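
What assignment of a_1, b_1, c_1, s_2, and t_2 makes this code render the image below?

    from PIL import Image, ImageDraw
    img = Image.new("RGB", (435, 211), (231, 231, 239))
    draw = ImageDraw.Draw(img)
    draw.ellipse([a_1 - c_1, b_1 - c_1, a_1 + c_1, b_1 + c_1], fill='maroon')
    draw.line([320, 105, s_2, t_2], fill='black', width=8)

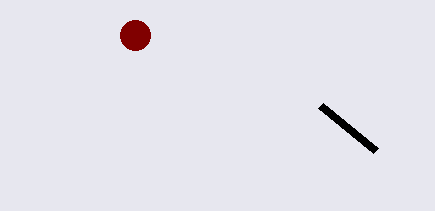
a_1 = 135; b_1 = 35; c_1 = 15; s_2 = 375; t_2 = 150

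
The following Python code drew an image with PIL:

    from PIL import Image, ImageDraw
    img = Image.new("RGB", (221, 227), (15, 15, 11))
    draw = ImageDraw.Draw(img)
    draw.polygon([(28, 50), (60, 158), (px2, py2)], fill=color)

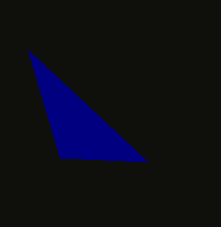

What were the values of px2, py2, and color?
px2 = 148; py2 = 162; color = 'navy'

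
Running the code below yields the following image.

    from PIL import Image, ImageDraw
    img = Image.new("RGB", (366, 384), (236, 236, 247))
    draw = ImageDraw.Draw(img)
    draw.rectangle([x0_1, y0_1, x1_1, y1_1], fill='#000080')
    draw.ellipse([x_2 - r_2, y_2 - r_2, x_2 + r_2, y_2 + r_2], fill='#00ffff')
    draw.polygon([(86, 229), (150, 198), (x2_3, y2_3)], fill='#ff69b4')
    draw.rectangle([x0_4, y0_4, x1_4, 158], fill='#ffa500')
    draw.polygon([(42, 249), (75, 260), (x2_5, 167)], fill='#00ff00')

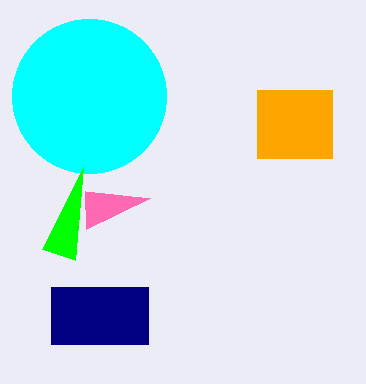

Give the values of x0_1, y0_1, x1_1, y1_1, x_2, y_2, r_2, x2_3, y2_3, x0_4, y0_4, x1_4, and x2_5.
x0_1 = 51; y0_1 = 287; x1_1 = 148; y1_1 = 344; x_2 = 89; y_2 = 96; r_2 = 77; x2_3 = 85; y2_3 = 191; x0_4 = 257; y0_4 = 90; x1_4 = 332; x2_5 = 83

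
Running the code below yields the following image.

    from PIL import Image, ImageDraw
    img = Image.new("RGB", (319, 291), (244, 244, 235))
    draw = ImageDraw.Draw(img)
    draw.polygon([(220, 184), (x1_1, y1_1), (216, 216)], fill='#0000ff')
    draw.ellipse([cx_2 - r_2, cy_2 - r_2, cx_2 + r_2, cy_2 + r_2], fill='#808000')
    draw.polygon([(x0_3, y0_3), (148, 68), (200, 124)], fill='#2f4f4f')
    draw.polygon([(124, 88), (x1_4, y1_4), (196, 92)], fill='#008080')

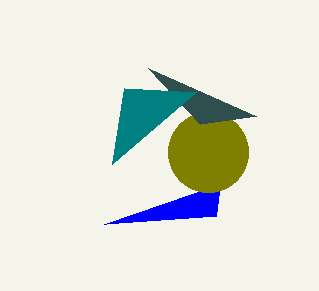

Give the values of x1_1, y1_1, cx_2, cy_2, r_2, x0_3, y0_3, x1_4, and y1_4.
x1_1 = 104, y1_1 = 224, cx_2 = 208, cy_2 = 152, r_2 = 40, x0_3 = 256, y0_3 = 116, x1_4 = 112, y1_4 = 164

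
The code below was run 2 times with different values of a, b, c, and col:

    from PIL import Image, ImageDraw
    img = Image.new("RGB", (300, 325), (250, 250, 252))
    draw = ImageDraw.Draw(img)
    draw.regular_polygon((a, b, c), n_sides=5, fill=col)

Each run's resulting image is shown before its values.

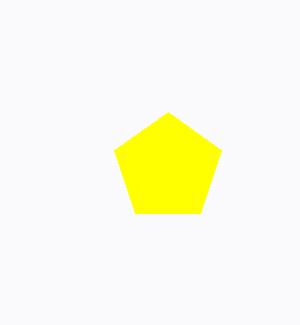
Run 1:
a = 168, b = 168, c = 56, col = 'yellow'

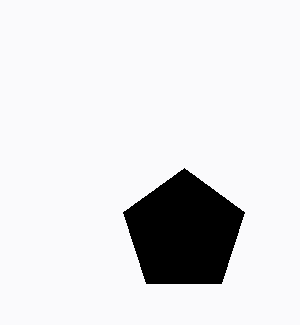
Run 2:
a = 184; b = 232; c = 64; col = 'black'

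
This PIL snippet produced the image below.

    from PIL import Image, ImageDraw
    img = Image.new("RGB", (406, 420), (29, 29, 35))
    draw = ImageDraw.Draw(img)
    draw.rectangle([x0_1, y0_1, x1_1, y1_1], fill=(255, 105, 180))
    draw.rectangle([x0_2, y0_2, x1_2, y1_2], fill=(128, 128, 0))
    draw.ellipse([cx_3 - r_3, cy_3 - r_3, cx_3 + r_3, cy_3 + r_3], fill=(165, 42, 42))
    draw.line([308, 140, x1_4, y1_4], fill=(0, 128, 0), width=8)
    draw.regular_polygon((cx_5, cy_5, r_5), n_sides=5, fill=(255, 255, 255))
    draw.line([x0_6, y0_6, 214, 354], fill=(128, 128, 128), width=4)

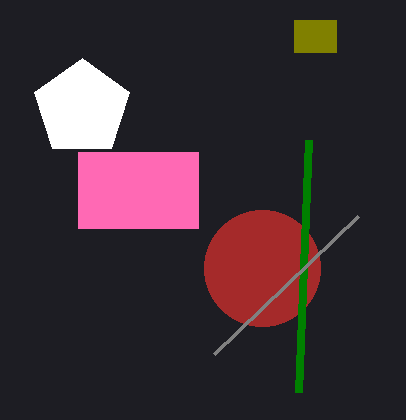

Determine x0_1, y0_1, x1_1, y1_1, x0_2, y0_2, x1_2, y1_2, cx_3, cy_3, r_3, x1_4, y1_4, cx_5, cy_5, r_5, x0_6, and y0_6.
x0_1 = 78; y0_1 = 152; x1_1 = 198; y1_1 = 228; x0_2 = 294; y0_2 = 20; x1_2 = 336; y1_2 = 52; cx_3 = 262; cy_3 = 268; r_3 = 58; x1_4 = 298; y1_4 = 392; cx_5 = 82; cy_5 = 108; r_5 = 50; x0_6 = 358; y0_6 = 216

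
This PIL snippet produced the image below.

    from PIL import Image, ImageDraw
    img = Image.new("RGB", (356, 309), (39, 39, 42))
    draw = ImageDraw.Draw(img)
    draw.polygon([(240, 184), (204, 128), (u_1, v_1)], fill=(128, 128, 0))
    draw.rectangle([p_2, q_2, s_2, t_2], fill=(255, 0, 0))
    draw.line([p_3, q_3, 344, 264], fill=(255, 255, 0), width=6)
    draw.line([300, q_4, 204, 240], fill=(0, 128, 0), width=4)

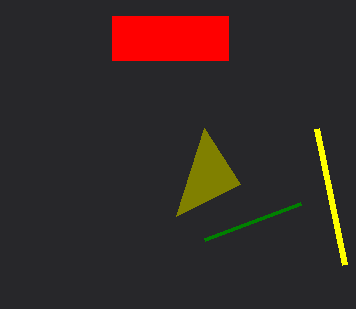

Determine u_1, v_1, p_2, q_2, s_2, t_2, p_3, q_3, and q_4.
u_1 = 176
v_1 = 216
p_2 = 112
q_2 = 16
s_2 = 228
t_2 = 60
p_3 = 316
q_3 = 128
q_4 = 204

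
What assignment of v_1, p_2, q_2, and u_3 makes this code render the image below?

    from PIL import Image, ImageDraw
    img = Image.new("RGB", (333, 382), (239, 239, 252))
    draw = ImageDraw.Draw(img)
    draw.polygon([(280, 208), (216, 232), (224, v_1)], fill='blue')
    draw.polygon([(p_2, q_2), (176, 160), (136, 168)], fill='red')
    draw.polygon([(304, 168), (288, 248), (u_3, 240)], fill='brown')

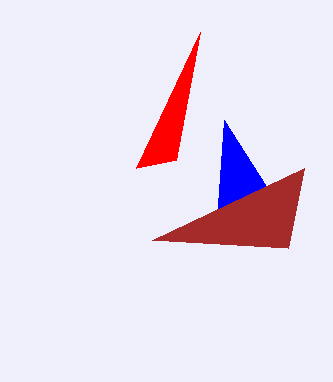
v_1 = 120, p_2 = 200, q_2 = 32, u_3 = 152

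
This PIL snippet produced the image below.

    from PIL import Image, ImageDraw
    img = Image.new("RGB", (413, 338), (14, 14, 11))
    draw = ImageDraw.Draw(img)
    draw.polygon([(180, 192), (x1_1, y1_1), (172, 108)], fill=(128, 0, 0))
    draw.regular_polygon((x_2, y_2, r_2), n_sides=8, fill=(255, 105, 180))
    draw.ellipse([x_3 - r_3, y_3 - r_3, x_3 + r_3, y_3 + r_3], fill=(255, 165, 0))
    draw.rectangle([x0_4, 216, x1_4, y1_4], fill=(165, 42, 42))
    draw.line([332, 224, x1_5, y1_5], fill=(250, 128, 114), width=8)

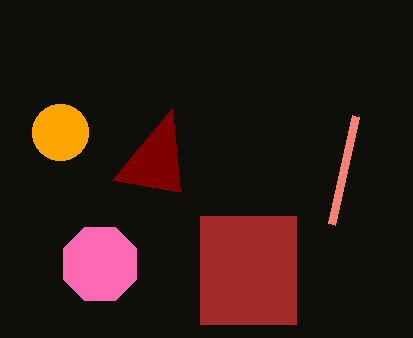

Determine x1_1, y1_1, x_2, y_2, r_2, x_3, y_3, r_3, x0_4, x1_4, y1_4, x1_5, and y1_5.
x1_1 = 112
y1_1 = 180
x_2 = 100
y_2 = 264
r_2 = 40
x_3 = 60
y_3 = 132
r_3 = 28
x0_4 = 200
x1_4 = 296
y1_4 = 324
x1_5 = 356
y1_5 = 116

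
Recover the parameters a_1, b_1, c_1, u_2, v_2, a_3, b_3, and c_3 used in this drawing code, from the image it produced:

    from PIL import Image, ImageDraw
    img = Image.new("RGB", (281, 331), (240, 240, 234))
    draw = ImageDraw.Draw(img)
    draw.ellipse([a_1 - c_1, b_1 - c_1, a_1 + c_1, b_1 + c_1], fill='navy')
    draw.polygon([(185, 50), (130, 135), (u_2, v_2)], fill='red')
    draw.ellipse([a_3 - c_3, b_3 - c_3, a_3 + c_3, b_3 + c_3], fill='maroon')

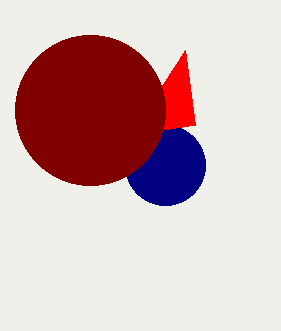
a_1 = 165
b_1 = 165
c_1 = 40
u_2 = 195
v_2 = 125
a_3 = 90
b_3 = 110
c_3 = 75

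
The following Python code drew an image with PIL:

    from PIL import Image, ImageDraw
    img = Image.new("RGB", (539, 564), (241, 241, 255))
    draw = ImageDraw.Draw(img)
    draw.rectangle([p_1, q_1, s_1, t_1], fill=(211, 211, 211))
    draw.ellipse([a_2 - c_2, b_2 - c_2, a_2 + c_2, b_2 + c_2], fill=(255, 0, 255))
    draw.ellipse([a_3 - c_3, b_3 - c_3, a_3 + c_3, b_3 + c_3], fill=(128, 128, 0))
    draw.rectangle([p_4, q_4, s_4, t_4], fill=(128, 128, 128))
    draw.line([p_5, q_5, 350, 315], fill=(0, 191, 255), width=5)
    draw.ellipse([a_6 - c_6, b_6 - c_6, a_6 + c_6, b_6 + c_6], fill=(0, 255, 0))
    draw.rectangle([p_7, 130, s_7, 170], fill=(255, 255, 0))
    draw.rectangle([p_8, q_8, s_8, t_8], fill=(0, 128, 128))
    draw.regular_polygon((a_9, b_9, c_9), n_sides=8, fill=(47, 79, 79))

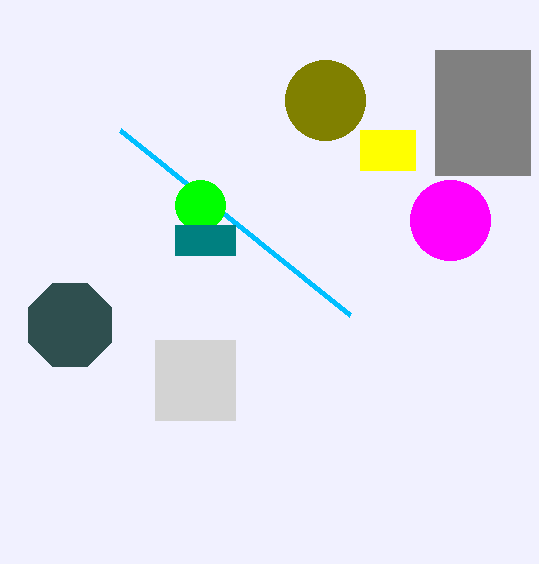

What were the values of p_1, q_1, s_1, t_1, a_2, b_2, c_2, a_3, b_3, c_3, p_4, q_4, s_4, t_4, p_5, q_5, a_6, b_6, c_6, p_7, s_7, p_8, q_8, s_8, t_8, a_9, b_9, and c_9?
p_1 = 155; q_1 = 340; s_1 = 235; t_1 = 420; a_2 = 450; b_2 = 220; c_2 = 40; a_3 = 325; b_3 = 100; c_3 = 40; p_4 = 435; q_4 = 50; s_4 = 530; t_4 = 175; p_5 = 120; q_5 = 130; a_6 = 200; b_6 = 205; c_6 = 25; p_7 = 360; s_7 = 415; p_8 = 175; q_8 = 225; s_8 = 235; t_8 = 255; a_9 = 70; b_9 = 325; c_9 = 45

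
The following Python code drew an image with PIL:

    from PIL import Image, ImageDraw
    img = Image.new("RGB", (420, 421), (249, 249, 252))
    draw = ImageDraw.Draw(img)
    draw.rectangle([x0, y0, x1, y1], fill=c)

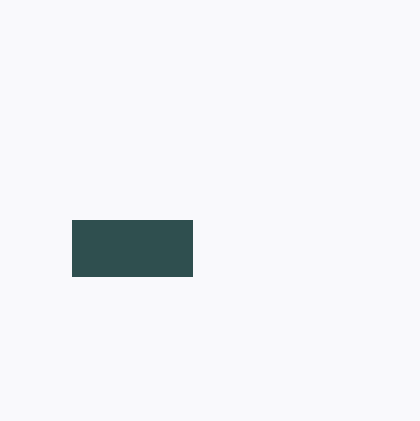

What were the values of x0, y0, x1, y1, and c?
x0 = 72
y0 = 220
x1 = 192
y1 = 276
c = 'darkslategray'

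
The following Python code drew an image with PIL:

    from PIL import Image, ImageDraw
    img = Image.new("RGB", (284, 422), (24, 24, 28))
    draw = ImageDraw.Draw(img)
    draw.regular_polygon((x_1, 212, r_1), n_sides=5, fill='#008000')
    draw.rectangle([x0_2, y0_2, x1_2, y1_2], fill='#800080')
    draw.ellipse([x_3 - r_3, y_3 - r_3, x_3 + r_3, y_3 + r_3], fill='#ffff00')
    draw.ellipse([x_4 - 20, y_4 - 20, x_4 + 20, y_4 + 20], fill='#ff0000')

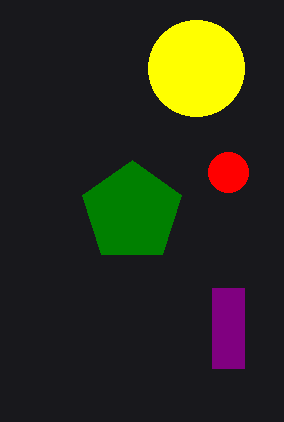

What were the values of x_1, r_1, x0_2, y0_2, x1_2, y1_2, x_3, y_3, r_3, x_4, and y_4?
x_1 = 132, r_1 = 52, x0_2 = 212, y0_2 = 288, x1_2 = 244, y1_2 = 368, x_3 = 196, y_3 = 68, r_3 = 48, x_4 = 228, y_4 = 172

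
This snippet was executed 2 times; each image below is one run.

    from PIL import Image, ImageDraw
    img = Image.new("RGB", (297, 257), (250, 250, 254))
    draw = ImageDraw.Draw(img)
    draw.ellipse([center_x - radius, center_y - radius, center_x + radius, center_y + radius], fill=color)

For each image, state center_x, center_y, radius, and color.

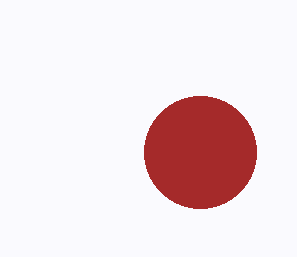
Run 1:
center_x = 200
center_y = 152
radius = 56
color = 'brown'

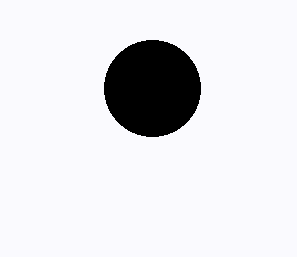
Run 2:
center_x = 152, center_y = 88, radius = 48, color = 'black'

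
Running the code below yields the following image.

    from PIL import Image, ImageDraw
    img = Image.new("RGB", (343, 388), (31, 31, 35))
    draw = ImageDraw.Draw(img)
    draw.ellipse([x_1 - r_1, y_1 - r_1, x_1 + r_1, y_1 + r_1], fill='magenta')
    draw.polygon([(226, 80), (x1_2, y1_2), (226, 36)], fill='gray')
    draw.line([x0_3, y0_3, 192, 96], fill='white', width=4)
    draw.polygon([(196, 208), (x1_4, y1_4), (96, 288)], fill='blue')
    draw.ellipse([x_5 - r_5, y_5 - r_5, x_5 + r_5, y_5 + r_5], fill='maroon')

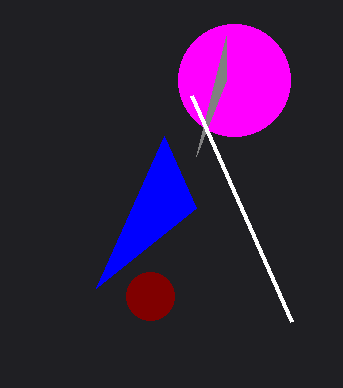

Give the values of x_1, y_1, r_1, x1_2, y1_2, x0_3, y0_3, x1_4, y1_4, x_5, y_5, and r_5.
x_1 = 234, y_1 = 80, r_1 = 56, x1_2 = 196, y1_2 = 156, x0_3 = 292, y0_3 = 322, x1_4 = 164, y1_4 = 136, x_5 = 150, y_5 = 296, r_5 = 24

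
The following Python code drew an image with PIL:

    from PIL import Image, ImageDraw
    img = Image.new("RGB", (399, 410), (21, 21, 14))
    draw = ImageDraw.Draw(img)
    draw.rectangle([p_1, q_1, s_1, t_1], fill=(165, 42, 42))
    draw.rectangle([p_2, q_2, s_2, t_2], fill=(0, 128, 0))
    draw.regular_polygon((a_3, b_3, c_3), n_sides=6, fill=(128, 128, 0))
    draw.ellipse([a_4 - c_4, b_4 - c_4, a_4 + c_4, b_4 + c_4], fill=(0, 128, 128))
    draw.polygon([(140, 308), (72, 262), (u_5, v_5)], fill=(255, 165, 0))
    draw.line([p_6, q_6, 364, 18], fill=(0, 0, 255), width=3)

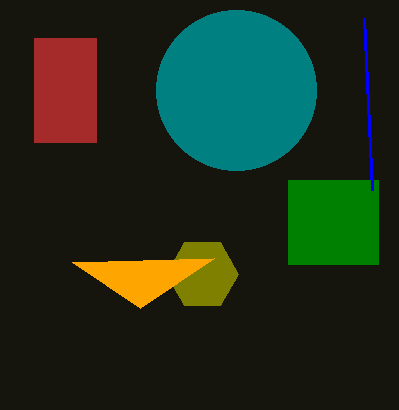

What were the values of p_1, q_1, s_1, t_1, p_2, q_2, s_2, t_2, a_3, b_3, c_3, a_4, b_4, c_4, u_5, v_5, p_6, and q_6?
p_1 = 34
q_1 = 38
s_1 = 96
t_1 = 142
p_2 = 288
q_2 = 180
s_2 = 378
t_2 = 264
a_3 = 202
b_3 = 274
c_3 = 36
a_4 = 236
b_4 = 90
c_4 = 80
u_5 = 214
v_5 = 258
p_6 = 372
q_6 = 190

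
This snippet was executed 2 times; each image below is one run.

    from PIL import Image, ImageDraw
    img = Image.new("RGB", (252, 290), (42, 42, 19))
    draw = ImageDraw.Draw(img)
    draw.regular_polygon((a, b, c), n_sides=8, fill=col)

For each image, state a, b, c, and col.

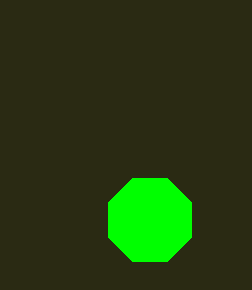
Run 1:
a = 150, b = 220, c = 45, col = 'lime'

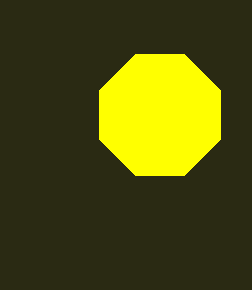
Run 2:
a = 160; b = 115; c = 65; col = 'yellow'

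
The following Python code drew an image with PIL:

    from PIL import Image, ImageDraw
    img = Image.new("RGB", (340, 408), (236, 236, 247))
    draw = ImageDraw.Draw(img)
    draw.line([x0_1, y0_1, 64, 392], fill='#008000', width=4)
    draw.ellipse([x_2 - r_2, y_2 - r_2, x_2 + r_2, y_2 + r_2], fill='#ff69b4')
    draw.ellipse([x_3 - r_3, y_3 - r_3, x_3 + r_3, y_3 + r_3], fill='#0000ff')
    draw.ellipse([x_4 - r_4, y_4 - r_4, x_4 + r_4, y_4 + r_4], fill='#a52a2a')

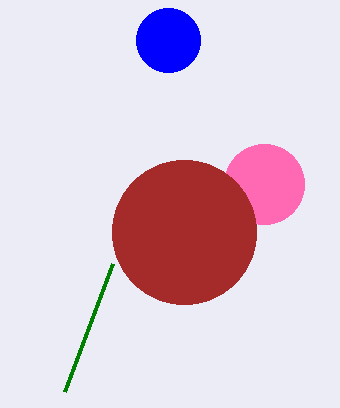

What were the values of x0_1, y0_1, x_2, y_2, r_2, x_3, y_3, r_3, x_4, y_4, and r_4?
x0_1 = 112; y0_1 = 264; x_2 = 264; y_2 = 184; r_2 = 40; x_3 = 168; y_3 = 40; r_3 = 32; x_4 = 184; y_4 = 232; r_4 = 72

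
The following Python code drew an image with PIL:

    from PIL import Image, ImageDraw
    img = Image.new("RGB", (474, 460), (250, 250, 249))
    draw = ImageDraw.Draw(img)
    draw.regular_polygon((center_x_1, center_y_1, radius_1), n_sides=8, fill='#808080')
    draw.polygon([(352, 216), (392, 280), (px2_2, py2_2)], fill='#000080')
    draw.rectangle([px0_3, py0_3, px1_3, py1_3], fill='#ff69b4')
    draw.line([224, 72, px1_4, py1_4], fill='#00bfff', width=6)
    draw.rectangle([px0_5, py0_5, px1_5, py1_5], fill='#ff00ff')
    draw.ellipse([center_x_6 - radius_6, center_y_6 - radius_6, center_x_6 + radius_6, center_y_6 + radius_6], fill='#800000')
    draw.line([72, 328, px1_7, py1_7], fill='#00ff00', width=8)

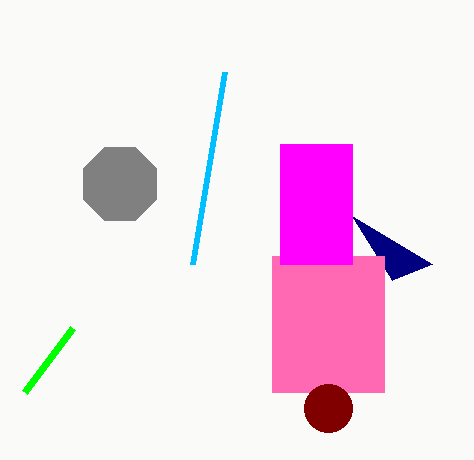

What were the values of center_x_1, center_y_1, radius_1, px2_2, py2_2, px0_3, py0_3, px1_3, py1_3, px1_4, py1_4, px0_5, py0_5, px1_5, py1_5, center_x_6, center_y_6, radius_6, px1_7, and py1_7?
center_x_1 = 120
center_y_1 = 184
radius_1 = 40
px2_2 = 432
py2_2 = 264
px0_3 = 272
py0_3 = 256
px1_3 = 384
py1_3 = 392
px1_4 = 192
py1_4 = 264
px0_5 = 280
py0_5 = 144
px1_5 = 352
py1_5 = 264
center_x_6 = 328
center_y_6 = 408
radius_6 = 24
px1_7 = 24
py1_7 = 392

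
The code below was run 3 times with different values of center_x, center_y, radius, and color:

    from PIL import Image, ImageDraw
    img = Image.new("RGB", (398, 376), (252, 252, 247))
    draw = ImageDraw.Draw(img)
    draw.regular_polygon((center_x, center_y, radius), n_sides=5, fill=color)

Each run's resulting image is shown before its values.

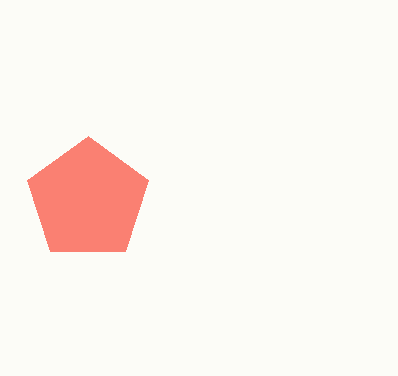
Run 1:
center_x = 88; center_y = 200; radius = 64; color = 'salmon'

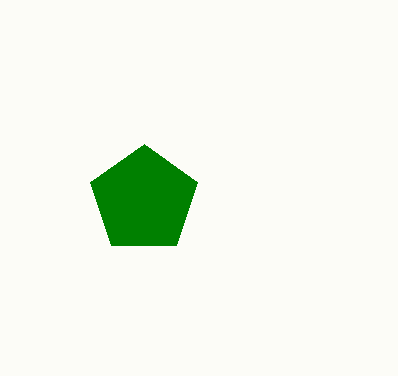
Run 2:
center_x = 144
center_y = 200
radius = 56
color = 'green'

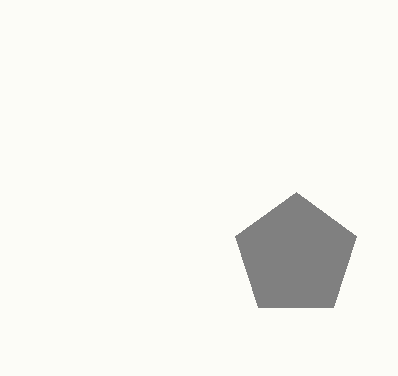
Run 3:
center_x = 296; center_y = 256; radius = 64; color = 'gray'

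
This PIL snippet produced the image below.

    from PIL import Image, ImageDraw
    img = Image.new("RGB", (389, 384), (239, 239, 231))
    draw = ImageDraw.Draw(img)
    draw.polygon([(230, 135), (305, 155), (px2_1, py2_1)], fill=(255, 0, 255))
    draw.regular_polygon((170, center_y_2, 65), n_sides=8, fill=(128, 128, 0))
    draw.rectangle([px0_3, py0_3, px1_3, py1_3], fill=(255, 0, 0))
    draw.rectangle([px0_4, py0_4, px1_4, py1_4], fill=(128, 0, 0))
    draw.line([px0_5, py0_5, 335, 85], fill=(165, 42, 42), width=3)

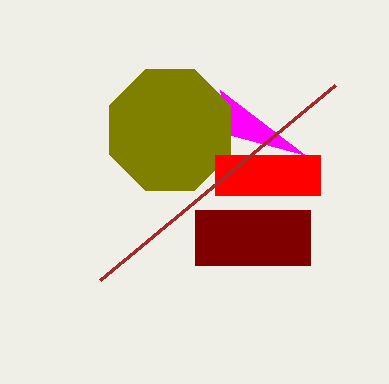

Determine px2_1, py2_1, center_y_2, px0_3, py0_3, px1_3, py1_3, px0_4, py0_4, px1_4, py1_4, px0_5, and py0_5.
px2_1 = 220, py2_1 = 90, center_y_2 = 130, px0_3 = 215, py0_3 = 155, px1_3 = 320, py1_3 = 195, px0_4 = 195, py0_4 = 210, px1_4 = 310, py1_4 = 265, px0_5 = 100, py0_5 = 280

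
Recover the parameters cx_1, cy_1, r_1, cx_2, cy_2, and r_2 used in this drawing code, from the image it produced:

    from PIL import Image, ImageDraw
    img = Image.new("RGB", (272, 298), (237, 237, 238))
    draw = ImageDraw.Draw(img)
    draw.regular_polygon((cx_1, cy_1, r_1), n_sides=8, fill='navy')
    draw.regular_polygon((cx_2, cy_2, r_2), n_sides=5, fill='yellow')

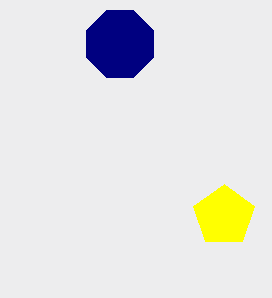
cx_1 = 120; cy_1 = 44; r_1 = 36; cx_2 = 224; cy_2 = 216; r_2 = 32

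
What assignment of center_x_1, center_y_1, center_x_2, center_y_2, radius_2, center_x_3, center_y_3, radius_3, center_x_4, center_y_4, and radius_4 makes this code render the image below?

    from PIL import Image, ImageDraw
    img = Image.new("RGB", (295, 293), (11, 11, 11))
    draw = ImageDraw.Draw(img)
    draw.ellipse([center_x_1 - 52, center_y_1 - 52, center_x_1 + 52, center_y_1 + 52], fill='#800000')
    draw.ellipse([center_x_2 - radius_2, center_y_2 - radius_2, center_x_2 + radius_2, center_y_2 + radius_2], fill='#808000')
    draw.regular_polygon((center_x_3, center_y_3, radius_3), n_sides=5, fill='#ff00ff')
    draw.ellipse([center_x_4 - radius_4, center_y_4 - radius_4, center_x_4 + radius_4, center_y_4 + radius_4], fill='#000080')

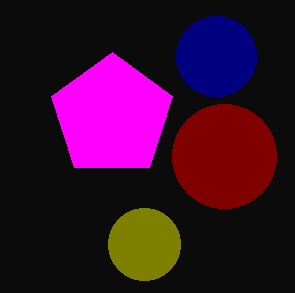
center_x_1 = 224; center_y_1 = 156; center_x_2 = 144; center_y_2 = 244; radius_2 = 36; center_x_3 = 112; center_y_3 = 116; radius_3 = 64; center_x_4 = 216; center_y_4 = 56; radius_4 = 40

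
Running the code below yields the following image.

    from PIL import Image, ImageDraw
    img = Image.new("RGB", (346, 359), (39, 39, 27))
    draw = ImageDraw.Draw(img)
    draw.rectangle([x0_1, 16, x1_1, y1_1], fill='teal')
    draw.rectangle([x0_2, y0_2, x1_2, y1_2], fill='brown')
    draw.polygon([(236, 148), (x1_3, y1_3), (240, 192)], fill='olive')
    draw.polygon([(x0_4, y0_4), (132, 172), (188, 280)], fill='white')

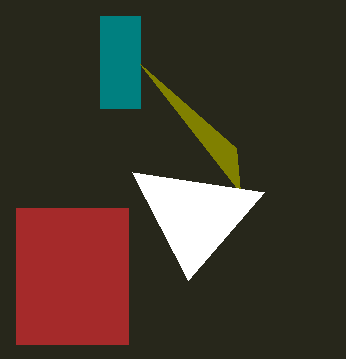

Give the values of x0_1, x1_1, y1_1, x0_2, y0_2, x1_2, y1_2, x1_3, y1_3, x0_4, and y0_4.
x0_1 = 100, x1_1 = 140, y1_1 = 108, x0_2 = 16, y0_2 = 208, x1_2 = 128, y1_2 = 344, x1_3 = 140, y1_3 = 64, x0_4 = 264, y0_4 = 192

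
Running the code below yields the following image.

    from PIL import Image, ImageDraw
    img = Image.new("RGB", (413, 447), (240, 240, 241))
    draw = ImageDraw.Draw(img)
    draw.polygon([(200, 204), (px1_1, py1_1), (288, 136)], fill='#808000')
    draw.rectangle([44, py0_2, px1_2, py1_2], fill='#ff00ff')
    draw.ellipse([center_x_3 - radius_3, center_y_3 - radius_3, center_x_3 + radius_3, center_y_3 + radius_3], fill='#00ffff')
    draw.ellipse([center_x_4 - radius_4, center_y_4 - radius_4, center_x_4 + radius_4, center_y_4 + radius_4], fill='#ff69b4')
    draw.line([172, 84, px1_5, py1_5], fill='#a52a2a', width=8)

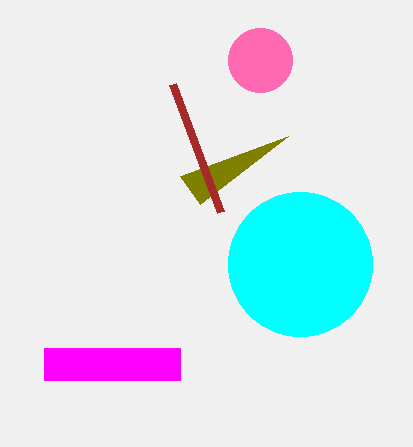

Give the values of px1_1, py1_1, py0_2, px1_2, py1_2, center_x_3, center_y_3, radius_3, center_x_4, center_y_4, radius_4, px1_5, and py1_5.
px1_1 = 180; py1_1 = 176; py0_2 = 348; px1_2 = 180; py1_2 = 380; center_x_3 = 300; center_y_3 = 264; radius_3 = 72; center_x_4 = 260; center_y_4 = 60; radius_4 = 32; px1_5 = 220; py1_5 = 212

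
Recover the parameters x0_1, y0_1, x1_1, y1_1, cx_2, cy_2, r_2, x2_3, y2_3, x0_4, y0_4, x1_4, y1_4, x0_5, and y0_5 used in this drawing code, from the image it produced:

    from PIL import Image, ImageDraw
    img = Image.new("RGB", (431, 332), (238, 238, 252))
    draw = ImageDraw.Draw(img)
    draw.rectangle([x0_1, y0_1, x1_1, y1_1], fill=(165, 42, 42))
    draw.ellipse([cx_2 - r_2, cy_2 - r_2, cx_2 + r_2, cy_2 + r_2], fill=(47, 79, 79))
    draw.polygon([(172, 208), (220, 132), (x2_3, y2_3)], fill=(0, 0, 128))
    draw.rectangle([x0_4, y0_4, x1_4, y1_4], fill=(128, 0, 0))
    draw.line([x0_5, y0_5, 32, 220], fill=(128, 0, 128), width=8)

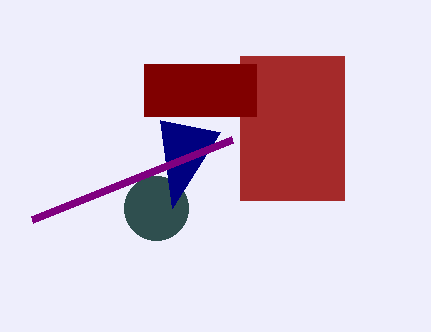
x0_1 = 240, y0_1 = 56, x1_1 = 344, y1_1 = 200, cx_2 = 156, cy_2 = 208, r_2 = 32, x2_3 = 160, y2_3 = 120, x0_4 = 144, y0_4 = 64, x1_4 = 256, y1_4 = 116, x0_5 = 232, y0_5 = 140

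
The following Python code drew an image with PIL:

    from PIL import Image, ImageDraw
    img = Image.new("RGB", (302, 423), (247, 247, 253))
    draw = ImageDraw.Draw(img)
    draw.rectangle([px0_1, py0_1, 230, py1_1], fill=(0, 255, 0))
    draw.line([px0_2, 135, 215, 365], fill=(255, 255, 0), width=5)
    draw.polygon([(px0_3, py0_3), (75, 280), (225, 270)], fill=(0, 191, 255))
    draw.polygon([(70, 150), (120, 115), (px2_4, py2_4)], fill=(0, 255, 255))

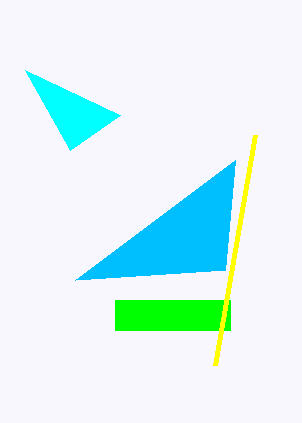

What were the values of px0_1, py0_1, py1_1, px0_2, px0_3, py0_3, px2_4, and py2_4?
px0_1 = 115
py0_1 = 300
py1_1 = 330
px0_2 = 255
px0_3 = 235
py0_3 = 160
px2_4 = 25
py2_4 = 70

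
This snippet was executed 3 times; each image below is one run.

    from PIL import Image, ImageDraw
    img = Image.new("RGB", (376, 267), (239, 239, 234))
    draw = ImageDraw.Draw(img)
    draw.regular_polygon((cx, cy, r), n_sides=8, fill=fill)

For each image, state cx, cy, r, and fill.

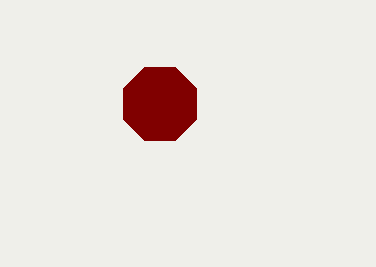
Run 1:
cx = 160; cy = 104; r = 40; fill = 'maroon'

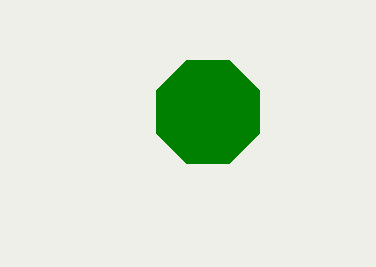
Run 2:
cx = 208
cy = 112
r = 56
fill = 'green'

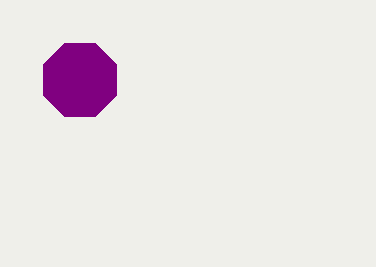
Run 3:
cx = 80; cy = 80; r = 40; fill = 'purple'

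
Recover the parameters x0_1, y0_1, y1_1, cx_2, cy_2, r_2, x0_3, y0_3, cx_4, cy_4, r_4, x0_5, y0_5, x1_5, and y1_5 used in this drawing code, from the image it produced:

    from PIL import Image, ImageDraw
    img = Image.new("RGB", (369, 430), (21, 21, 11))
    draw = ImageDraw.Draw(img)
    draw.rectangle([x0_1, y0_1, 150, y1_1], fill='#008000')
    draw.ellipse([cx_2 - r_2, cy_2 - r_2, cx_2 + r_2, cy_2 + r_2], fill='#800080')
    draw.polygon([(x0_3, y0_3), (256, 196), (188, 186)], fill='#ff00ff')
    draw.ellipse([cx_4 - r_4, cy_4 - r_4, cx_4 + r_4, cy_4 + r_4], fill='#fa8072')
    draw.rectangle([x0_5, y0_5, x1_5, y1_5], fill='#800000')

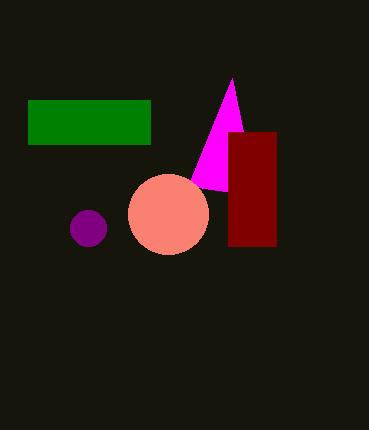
x0_1 = 28
y0_1 = 100
y1_1 = 144
cx_2 = 88
cy_2 = 228
r_2 = 18
x0_3 = 232
y0_3 = 78
cx_4 = 168
cy_4 = 214
r_4 = 40
x0_5 = 228
y0_5 = 132
x1_5 = 276
y1_5 = 246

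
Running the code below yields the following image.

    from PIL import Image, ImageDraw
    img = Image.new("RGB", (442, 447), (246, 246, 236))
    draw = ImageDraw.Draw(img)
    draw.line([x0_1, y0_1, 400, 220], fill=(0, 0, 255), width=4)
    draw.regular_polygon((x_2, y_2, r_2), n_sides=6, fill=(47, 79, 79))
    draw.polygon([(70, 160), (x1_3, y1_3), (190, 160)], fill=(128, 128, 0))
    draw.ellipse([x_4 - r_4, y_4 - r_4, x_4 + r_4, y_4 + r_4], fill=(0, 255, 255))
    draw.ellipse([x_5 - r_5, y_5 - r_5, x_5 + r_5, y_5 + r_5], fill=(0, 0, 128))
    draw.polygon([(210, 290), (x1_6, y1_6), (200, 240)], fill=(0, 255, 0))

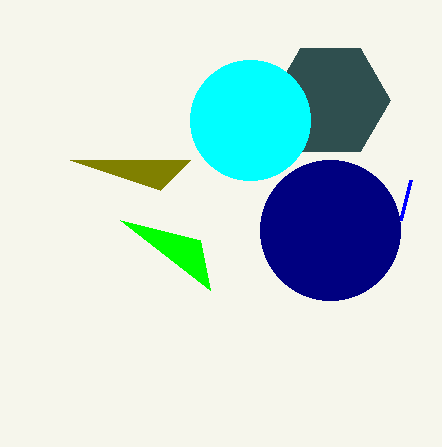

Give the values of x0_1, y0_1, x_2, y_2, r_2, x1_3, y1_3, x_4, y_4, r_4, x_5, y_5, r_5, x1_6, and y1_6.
x0_1 = 410; y0_1 = 180; x_2 = 330; y_2 = 100; r_2 = 60; x1_3 = 160; y1_3 = 190; x_4 = 250; y_4 = 120; r_4 = 60; x_5 = 330; y_5 = 230; r_5 = 70; x1_6 = 120; y1_6 = 220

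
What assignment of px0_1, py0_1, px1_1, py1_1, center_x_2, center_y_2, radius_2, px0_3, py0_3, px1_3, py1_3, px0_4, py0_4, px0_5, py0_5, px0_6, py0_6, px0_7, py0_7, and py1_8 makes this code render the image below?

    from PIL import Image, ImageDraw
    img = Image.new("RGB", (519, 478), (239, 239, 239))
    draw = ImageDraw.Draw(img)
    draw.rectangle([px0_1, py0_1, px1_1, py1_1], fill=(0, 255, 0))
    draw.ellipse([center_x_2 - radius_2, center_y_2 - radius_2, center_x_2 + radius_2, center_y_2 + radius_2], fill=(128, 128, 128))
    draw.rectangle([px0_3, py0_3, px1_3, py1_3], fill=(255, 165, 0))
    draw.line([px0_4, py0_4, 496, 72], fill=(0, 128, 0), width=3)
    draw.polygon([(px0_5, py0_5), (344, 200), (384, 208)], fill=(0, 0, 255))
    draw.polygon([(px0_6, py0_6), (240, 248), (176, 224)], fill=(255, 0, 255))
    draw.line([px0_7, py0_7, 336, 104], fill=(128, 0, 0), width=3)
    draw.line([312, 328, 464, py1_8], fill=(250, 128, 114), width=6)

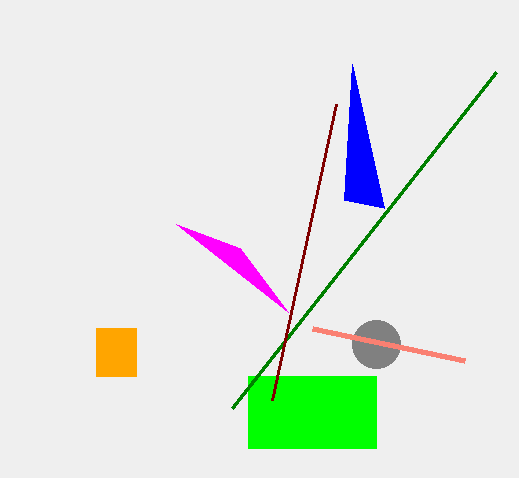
px0_1 = 248, py0_1 = 376, px1_1 = 376, py1_1 = 448, center_x_2 = 376, center_y_2 = 344, radius_2 = 24, px0_3 = 96, py0_3 = 328, px1_3 = 136, py1_3 = 376, px0_4 = 232, py0_4 = 408, px0_5 = 352, py0_5 = 64, px0_6 = 288, py0_6 = 312, px0_7 = 272, py0_7 = 400, py1_8 = 360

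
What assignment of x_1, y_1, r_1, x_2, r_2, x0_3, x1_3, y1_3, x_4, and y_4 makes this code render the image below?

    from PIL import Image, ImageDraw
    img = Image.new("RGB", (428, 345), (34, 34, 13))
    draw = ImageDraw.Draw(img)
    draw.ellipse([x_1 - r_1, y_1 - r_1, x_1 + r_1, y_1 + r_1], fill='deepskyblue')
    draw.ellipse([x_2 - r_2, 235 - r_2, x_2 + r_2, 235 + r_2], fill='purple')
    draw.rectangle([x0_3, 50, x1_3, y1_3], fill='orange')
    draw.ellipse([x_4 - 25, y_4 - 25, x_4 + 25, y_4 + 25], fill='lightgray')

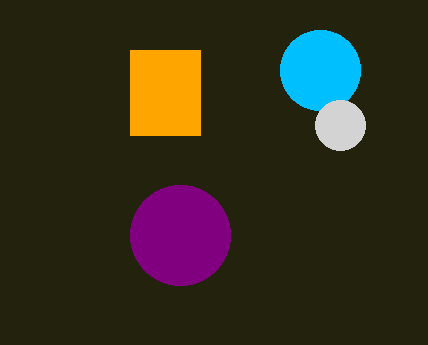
x_1 = 320
y_1 = 70
r_1 = 40
x_2 = 180
r_2 = 50
x0_3 = 130
x1_3 = 200
y1_3 = 135
x_4 = 340
y_4 = 125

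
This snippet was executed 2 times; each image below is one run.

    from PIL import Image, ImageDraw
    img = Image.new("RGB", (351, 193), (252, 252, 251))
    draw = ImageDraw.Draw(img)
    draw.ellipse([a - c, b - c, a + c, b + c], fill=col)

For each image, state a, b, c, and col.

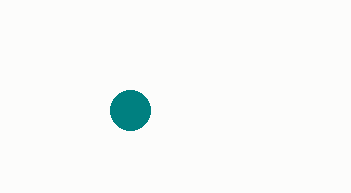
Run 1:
a = 130, b = 110, c = 20, col = 'teal'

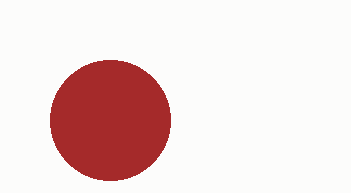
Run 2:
a = 110
b = 120
c = 60
col = 'brown'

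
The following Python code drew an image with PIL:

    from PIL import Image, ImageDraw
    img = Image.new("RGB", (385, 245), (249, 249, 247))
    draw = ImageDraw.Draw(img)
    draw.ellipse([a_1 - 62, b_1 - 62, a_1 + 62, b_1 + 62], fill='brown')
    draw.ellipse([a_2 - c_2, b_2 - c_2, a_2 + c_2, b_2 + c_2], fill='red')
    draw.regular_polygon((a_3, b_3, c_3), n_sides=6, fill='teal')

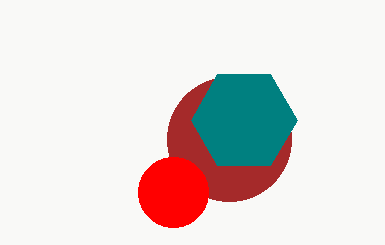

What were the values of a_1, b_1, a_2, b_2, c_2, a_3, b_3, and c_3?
a_1 = 229; b_1 = 139; a_2 = 173; b_2 = 192; c_2 = 35; a_3 = 244; b_3 = 120; c_3 = 53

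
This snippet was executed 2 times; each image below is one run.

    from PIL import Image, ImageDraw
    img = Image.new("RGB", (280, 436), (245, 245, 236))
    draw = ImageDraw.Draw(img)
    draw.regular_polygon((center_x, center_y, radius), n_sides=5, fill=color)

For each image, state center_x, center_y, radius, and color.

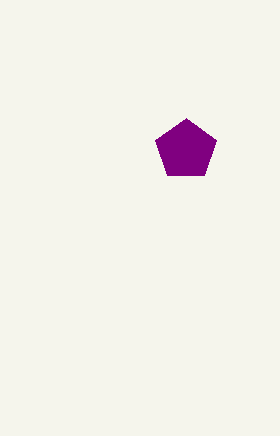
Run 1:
center_x = 186, center_y = 150, radius = 32, color = 'purple'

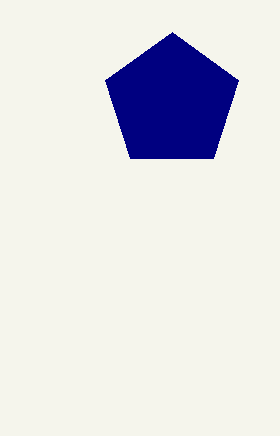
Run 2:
center_x = 172, center_y = 102, radius = 70, color = 'navy'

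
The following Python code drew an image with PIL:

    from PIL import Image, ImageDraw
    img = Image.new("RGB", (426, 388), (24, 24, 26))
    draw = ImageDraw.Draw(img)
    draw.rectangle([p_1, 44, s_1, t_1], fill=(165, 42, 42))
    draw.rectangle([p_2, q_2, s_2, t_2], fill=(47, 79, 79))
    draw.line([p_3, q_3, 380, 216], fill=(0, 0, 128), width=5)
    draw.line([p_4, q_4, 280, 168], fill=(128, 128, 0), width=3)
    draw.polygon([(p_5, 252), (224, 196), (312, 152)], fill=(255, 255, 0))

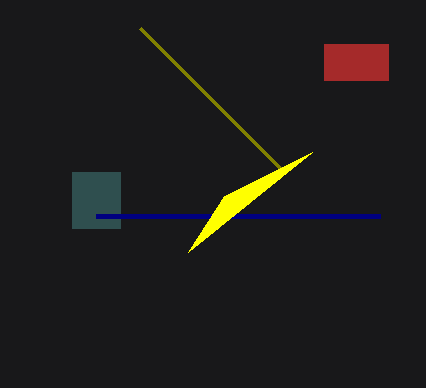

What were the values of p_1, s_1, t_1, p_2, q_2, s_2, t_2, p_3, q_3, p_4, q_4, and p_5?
p_1 = 324, s_1 = 388, t_1 = 80, p_2 = 72, q_2 = 172, s_2 = 120, t_2 = 228, p_3 = 96, q_3 = 216, p_4 = 140, q_4 = 28, p_5 = 188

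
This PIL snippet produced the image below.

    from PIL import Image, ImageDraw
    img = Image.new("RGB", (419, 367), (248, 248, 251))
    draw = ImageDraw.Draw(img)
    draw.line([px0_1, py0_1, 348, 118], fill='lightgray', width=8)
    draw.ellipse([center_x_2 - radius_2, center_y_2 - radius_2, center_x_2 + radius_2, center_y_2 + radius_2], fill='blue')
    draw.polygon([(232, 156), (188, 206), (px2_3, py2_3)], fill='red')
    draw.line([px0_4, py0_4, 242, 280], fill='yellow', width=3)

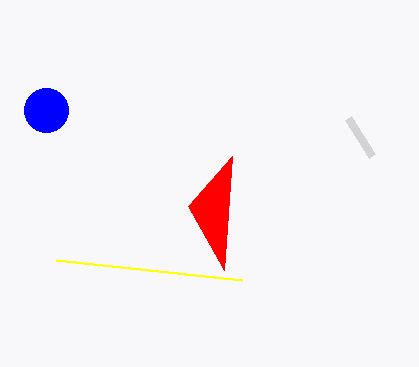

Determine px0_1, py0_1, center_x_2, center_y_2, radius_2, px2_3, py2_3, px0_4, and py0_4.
px0_1 = 372, py0_1 = 156, center_x_2 = 46, center_y_2 = 110, radius_2 = 22, px2_3 = 224, py2_3 = 270, px0_4 = 56, py0_4 = 260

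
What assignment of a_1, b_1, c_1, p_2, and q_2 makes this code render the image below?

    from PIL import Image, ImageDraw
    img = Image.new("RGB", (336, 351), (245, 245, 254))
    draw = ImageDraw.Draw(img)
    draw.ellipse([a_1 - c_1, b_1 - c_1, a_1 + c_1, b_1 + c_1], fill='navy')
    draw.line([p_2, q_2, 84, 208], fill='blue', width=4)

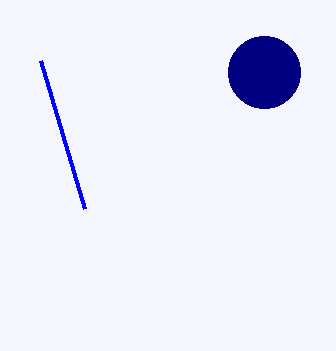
a_1 = 264, b_1 = 72, c_1 = 36, p_2 = 40, q_2 = 60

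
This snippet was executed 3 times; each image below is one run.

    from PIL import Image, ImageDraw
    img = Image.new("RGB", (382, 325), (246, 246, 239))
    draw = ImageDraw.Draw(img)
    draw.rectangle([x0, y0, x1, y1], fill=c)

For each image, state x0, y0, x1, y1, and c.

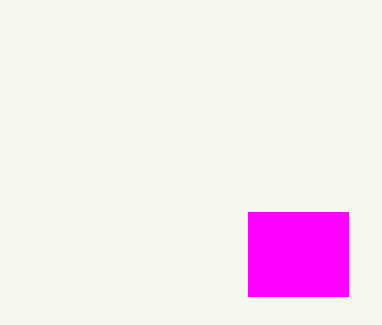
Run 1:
x0 = 248, y0 = 212, x1 = 348, y1 = 296, c = 'magenta'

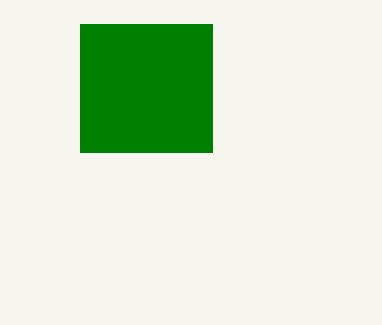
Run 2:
x0 = 80; y0 = 24; x1 = 212; y1 = 152; c = 'green'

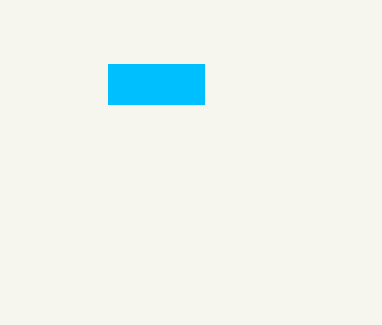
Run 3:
x0 = 108, y0 = 64, x1 = 204, y1 = 104, c = 'deepskyblue'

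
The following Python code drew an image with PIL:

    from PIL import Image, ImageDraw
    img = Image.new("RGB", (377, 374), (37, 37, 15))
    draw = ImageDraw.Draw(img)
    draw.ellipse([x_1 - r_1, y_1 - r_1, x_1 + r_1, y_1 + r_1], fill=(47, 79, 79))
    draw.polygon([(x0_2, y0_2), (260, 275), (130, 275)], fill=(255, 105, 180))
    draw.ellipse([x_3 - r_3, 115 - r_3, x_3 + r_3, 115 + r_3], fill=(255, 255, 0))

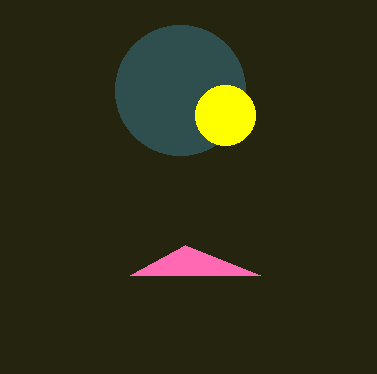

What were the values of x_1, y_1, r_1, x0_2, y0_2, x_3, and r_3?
x_1 = 180
y_1 = 90
r_1 = 65
x0_2 = 185
y0_2 = 245
x_3 = 225
r_3 = 30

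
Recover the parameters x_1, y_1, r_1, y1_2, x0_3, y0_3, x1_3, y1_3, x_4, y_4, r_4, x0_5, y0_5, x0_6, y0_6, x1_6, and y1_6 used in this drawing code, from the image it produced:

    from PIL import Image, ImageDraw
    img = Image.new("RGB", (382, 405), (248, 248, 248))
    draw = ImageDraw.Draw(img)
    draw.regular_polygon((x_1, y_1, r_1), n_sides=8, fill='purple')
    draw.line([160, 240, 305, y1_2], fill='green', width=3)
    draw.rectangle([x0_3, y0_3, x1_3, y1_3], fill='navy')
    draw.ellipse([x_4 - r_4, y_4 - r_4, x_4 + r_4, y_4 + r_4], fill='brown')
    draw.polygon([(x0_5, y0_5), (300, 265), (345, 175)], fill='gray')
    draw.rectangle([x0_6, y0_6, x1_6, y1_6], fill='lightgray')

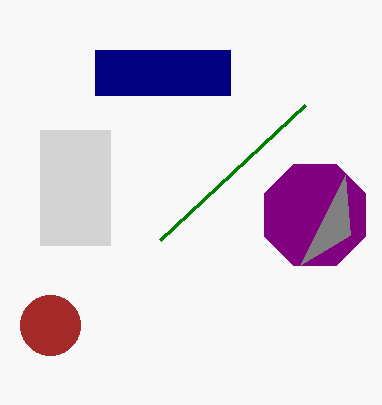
x_1 = 315, y_1 = 215, r_1 = 55, y1_2 = 105, x0_3 = 95, y0_3 = 50, x1_3 = 230, y1_3 = 95, x_4 = 50, y_4 = 325, r_4 = 30, x0_5 = 350, y0_5 = 235, x0_6 = 40, y0_6 = 130, x1_6 = 110, y1_6 = 245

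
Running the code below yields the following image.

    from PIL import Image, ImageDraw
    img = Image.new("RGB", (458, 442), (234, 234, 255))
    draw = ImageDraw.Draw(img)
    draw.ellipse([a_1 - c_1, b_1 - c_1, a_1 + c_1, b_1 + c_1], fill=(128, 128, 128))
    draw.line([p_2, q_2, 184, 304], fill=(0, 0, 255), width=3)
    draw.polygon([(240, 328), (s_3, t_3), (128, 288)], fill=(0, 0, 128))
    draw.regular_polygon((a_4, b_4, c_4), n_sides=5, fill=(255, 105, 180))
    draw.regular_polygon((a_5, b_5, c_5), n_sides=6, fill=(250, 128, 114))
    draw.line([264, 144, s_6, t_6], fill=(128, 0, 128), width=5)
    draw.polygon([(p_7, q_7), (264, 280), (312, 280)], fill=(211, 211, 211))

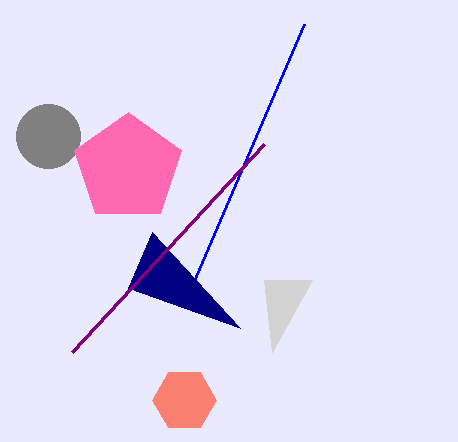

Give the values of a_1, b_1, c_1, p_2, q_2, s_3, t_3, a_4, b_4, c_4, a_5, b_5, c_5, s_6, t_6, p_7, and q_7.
a_1 = 48, b_1 = 136, c_1 = 32, p_2 = 304, q_2 = 24, s_3 = 152, t_3 = 232, a_4 = 128, b_4 = 168, c_4 = 56, a_5 = 184, b_5 = 400, c_5 = 32, s_6 = 72, t_6 = 352, p_7 = 272, q_7 = 352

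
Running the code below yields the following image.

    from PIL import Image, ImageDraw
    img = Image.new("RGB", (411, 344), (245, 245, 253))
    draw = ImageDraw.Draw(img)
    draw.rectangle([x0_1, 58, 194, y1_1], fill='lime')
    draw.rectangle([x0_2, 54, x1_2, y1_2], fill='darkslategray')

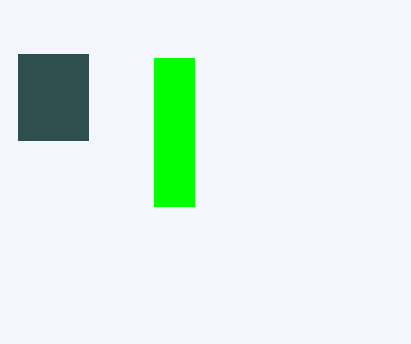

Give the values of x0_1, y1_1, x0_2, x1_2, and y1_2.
x0_1 = 154, y1_1 = 206, x0_2 = 18, x1_2 = 88, y1_2 = 140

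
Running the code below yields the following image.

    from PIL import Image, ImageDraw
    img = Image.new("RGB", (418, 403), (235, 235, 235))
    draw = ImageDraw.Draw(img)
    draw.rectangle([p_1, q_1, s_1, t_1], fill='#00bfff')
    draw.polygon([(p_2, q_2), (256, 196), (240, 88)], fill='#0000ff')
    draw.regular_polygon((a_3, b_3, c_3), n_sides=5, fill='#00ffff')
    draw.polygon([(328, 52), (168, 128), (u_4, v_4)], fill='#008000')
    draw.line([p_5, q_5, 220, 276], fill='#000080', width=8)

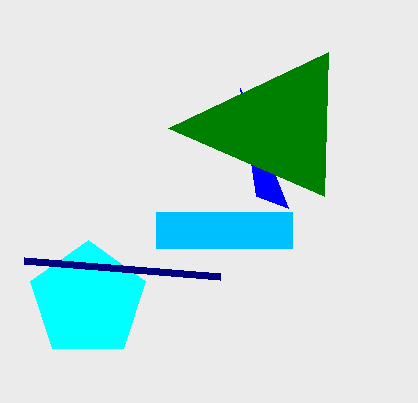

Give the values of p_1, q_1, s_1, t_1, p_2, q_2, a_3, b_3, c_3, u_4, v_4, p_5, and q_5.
p_1 = 156
q_1 = 212
s_1 = 292
t_1 = 248
p_2 = 288
q_2 = 208
a_3 = 88
b_3 = 300
c_3 = 60
u_4 = 324
v_4 = 196
p_5 = 24
q_5 = 260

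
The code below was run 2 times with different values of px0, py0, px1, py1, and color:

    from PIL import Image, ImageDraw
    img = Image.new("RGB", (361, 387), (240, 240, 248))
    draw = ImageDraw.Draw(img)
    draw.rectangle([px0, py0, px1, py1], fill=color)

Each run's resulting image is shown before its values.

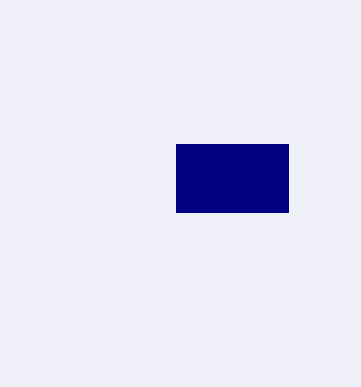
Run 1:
px0 = 176, py0 = 144, px1 = 288, py1 = 212, color = 'navy'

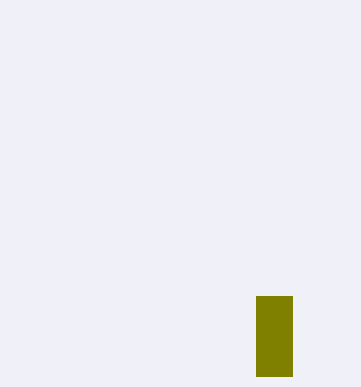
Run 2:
px0 = 256; py0 = 296; px1 = 292; py1 = 376; color = 'olive'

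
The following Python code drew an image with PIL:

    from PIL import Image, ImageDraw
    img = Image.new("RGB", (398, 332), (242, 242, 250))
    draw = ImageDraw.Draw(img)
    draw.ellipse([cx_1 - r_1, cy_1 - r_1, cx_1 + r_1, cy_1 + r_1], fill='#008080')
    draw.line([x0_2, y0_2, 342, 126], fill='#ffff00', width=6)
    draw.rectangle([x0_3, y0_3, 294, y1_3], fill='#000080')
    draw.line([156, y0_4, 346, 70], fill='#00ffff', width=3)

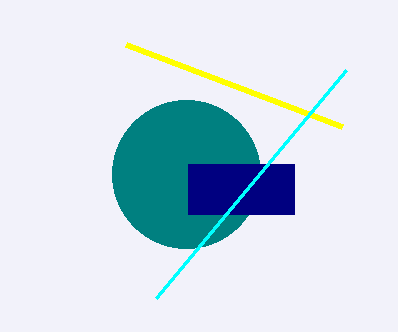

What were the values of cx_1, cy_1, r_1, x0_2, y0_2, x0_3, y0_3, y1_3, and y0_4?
cx_1 = 186, cy_1 = 174, r_1 = 74, x0_2 = 126, y0_2 = 44, x0_3 = 188, y0_3 = 164, y1_3 = 214, y0_4 = 298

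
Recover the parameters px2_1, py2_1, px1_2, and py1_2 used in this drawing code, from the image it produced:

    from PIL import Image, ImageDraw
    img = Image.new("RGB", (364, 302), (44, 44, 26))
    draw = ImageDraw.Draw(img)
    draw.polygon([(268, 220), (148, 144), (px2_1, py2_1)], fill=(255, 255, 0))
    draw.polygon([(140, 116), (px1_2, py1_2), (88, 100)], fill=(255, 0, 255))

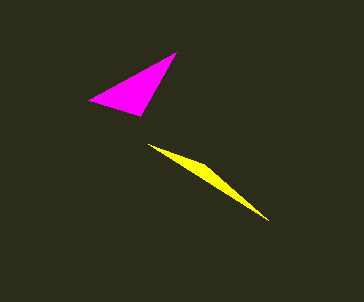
px2_1 = 204
py2_1 = 164
px1_2 = 176
py1_2 = 52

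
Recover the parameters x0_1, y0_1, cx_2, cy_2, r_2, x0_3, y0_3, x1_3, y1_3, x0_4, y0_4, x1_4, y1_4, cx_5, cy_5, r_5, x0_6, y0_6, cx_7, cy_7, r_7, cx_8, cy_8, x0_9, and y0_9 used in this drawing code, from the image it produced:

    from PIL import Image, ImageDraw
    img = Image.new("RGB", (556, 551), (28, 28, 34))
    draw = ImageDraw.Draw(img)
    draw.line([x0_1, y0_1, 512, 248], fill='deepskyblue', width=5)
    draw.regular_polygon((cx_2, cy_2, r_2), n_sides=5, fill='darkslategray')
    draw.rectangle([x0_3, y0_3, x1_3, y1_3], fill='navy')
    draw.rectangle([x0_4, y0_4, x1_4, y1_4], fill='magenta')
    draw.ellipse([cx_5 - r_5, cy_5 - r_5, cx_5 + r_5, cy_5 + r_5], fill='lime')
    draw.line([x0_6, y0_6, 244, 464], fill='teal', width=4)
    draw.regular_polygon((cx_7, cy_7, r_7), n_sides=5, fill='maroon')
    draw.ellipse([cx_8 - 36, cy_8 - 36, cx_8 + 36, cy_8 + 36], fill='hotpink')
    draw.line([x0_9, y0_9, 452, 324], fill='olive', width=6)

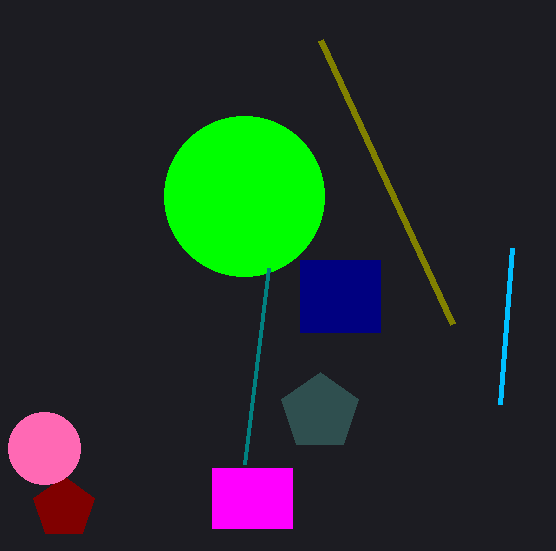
x0_1 = 500, y0_1 = 404, cx_2 = 320, cy_2 = 412, r_2 = 40, x0_3 = 300, y0_3 = 260, x1_3 = 380, y1_3 = 332, x0_4 = 212, y0_4 = 468, x1_4 = 292, y1_4 = 528, cx_5 = 244, cy_5 = 196, r_5 = 80, x0_6 = 268, y0_6 = 268, cx_7 = 64, cy_7 = 508, r_7 = 32, cx_8 = 44, cy_8 = 448, x0_9 = 320, y0_9 = 40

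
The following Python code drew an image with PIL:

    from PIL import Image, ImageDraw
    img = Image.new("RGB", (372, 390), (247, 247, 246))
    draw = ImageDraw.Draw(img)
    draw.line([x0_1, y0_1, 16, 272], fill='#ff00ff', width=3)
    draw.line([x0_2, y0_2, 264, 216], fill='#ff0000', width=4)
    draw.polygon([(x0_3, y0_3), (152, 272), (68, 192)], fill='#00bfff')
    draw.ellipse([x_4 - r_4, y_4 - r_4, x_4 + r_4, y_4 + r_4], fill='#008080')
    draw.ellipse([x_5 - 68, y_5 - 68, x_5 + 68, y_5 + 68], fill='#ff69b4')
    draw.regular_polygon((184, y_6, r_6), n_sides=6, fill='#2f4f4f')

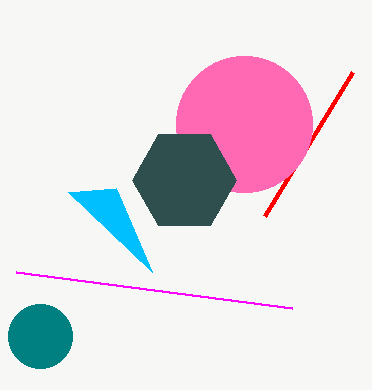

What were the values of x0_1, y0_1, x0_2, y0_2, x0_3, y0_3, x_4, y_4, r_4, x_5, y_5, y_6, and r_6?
x0_1 = 292, y0_1 = 308, x0_2 = 352, y0_2 = 72, x0_3 = 116, y0_3 = 188, x_4 = 40, y_4 = 336, r_4 = 32, x_5 = 244, y_5 = 124, y_6 = 180, r_6 = 52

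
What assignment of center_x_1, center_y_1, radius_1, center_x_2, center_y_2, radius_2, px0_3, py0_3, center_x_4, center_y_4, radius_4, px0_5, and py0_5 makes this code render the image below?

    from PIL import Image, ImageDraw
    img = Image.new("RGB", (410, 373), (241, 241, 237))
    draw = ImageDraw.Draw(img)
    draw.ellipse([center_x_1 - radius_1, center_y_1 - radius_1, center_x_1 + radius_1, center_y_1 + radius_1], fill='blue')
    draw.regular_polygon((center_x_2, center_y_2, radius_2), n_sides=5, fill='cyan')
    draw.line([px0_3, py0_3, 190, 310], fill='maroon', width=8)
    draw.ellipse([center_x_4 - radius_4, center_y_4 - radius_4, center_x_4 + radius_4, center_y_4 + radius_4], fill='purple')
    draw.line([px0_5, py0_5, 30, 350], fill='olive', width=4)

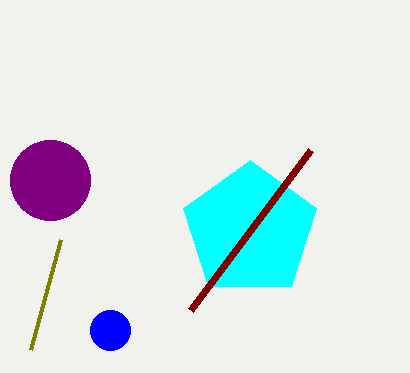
center_x_1 = 110, center_y_1 = 330, radius_1 = 20, center_x_2 = 250, center_y_2 = 230, radius_2 = 70, px0_3 = 310, py0_3 = 150, center_x_4 = 50, center_y_4 = 180, radius_4 = 40, px0_5 = 60, py0_5 = 240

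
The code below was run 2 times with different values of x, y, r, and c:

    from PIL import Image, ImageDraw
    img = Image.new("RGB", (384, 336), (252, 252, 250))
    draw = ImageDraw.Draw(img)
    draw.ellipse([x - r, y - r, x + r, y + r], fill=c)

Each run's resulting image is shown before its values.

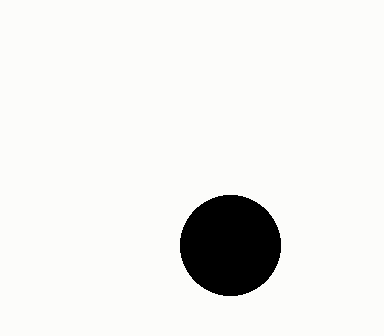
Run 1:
x = 230; y = 245; r = 50; c = 'black'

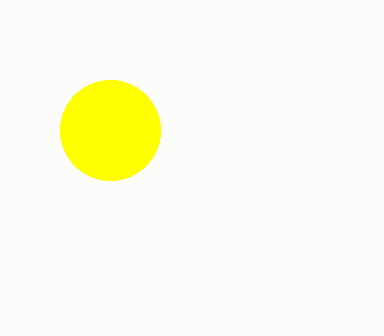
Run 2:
x = 110
y = 130
r = 50
c = 'yellow'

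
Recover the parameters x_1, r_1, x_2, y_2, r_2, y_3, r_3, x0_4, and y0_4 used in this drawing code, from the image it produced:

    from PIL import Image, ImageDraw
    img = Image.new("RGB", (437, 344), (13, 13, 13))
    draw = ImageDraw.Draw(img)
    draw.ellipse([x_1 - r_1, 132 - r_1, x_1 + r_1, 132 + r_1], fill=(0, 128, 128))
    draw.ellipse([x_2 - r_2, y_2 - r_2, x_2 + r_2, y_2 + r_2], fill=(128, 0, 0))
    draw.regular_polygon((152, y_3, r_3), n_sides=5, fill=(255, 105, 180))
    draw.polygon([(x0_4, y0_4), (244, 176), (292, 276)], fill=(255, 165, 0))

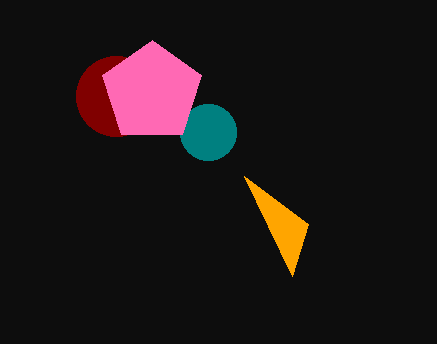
x_1 = 208; r_1 = 28; x_2 = 116; y_2 = 96; r_2 = 40; y_3 = 92; r_3 = 52; x0_4 = 308; y0_4 = 224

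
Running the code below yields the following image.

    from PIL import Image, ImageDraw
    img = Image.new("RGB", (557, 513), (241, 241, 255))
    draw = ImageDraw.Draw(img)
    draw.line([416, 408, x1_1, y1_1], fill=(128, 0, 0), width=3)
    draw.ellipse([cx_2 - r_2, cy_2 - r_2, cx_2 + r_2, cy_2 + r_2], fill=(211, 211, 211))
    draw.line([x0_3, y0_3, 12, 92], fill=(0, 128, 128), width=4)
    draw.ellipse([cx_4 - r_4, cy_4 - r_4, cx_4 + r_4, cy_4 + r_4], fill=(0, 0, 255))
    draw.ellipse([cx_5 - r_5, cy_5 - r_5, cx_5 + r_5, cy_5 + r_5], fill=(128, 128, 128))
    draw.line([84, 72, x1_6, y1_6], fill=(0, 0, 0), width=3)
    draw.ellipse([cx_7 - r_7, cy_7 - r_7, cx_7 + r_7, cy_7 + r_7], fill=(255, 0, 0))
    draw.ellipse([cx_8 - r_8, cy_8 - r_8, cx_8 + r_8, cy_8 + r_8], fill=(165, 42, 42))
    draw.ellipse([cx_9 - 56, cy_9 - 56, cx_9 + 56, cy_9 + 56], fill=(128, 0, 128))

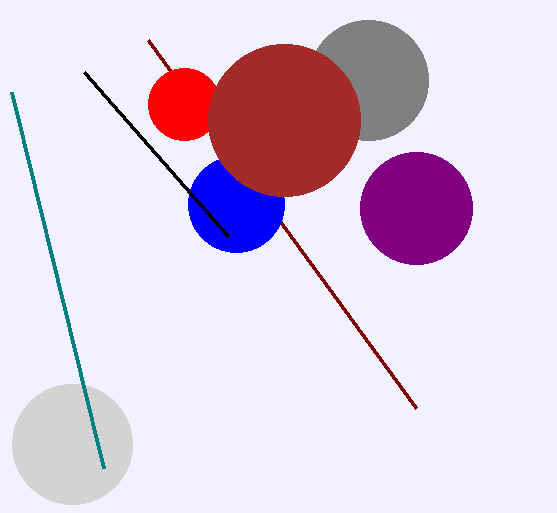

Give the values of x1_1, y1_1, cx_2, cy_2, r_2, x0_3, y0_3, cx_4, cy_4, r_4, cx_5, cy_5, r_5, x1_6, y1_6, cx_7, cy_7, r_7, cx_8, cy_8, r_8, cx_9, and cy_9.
x1_1 = 148
y1_1 = 40
cx_2 = 72
cy_2 = 444
r_2 = 60
x0_3 = 104
y0_3 = 468
cx_4 = 236
cy_4 = 204
r_4 = 48
cx_5 = 368
cy_5 = 80
r_5 = 60
x1_6 = 228
y1_6 = 236
cx_7 = 184
cy_7 = 104
r_7 = 36
cx_8 = 284
cy_8 = 120
r_8 = 76
cx_9 = 416
cy_9 = 208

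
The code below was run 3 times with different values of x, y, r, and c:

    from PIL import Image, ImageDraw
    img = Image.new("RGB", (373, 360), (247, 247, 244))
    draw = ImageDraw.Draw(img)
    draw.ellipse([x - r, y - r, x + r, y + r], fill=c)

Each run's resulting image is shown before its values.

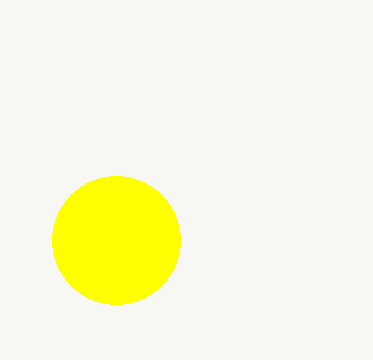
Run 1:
x = 116, y = 240, r = 64, c = 'yellow'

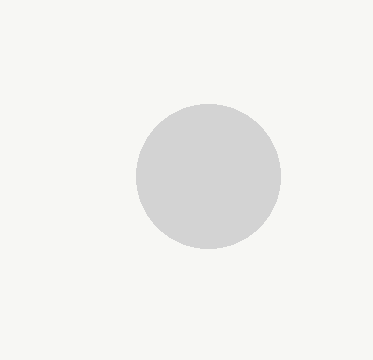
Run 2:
x = 208, y = 176, r = 72, c = 'lightgray'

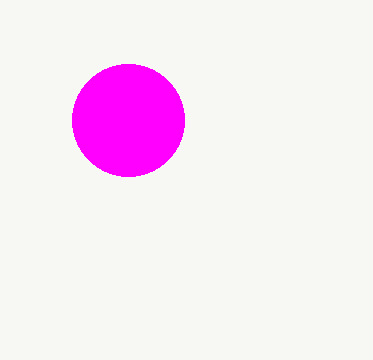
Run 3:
x = 128; y = 120; r = 56; c = 'magenta'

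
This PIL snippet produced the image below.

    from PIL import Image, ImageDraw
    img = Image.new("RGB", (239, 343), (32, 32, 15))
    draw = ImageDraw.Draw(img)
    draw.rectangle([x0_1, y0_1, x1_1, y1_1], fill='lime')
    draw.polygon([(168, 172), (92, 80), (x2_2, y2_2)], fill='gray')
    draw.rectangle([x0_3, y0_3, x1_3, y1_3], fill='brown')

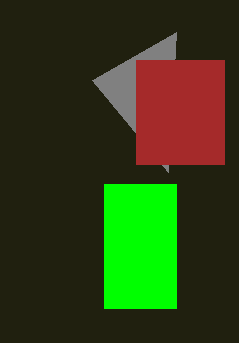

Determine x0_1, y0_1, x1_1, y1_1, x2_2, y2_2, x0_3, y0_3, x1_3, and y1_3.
x0_1 = 104
y0_1 = 184
x1_1 = 176
y1_1 = 308
x2_2 = 176
y2_2 = 32
x0_3 = 136
y0_3 = 60
x1_3 = 224
y1_3 = 164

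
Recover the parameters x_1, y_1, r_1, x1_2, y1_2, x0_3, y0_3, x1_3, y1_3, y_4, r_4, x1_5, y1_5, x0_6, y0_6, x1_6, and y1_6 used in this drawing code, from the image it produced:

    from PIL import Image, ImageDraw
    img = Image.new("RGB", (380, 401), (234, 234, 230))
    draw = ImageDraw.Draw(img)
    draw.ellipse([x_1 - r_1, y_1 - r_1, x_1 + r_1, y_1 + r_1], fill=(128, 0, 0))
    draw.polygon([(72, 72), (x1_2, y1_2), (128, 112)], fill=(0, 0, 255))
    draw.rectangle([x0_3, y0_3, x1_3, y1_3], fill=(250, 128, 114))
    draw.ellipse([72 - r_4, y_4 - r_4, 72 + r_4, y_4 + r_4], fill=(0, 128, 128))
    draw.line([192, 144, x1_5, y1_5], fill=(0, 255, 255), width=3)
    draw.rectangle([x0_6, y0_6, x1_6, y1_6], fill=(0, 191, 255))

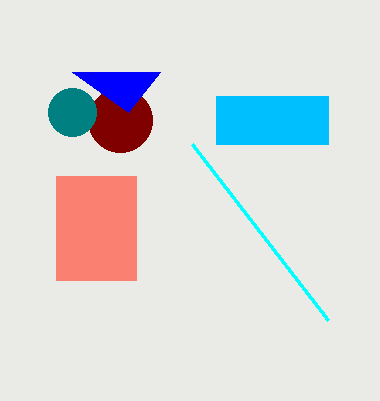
x_1 = 120; y_1 = 120; r_1 = 32; x1_2 = 160; y1_2 = 72; x0_3 = 56; y0_3 = 176; x1_3 = 136; y1_3 = 280; y_4 = 112; r_4 = 24; x1_5 = 328; y1_5 = 320; x0_6 = 216; y0_6 = 96; x1_6 = 328; y1_6 = 144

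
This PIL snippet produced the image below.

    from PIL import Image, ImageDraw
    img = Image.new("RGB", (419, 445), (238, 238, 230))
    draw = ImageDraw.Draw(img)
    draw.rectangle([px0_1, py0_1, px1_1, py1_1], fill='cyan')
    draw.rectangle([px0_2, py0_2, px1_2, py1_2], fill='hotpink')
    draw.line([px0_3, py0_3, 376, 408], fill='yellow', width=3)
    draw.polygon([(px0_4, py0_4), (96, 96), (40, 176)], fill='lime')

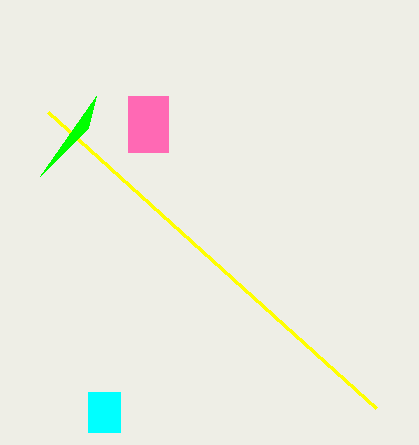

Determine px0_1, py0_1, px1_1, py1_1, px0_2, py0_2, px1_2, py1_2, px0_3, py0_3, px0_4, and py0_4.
px0_1 = 88
py0_1 = 392
px1_1 = 120
py1_1 = 432
px0_2 = 128
py0_2 = 96
px1_2 = 168
py1_2 = 152
px0_3 = 48
py0_3 = 112
px0_4 = 88
py0_4 = 128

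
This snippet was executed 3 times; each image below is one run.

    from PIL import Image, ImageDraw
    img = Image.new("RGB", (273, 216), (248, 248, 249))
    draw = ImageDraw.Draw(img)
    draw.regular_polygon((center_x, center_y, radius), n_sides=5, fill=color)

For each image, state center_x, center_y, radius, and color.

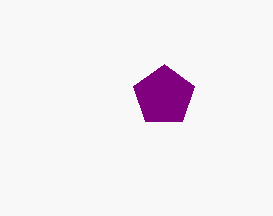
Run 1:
center_x = 164
center_y = 96
radius = 32
color = 'purple'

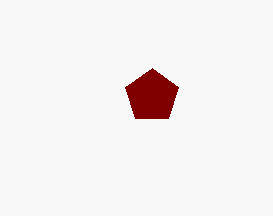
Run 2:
center_x = 152, center_y = 96, radius = 28, color = 'maroon'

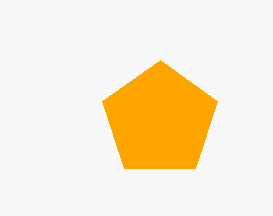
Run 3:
center_x = 160; center_y = 120; radius = 60; color = 'orange'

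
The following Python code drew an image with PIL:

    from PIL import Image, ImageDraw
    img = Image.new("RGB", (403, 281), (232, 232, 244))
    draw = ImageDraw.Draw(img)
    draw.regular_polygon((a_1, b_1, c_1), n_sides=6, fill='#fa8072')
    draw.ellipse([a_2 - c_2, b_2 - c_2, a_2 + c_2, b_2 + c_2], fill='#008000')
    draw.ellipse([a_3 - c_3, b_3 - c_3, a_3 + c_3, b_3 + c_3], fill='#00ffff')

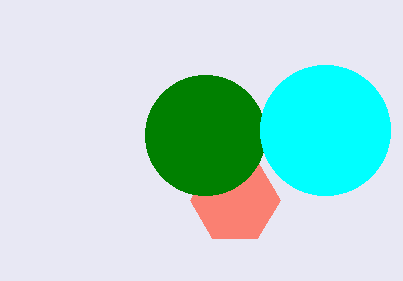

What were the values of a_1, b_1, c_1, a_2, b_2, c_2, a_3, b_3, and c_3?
a_1 = 235; b_1 = 200; c_1 = 45; a_2 = 205; b_2 = 135; c_2 = 60; a_3 = 325; b_3 = 130; c_3 = 65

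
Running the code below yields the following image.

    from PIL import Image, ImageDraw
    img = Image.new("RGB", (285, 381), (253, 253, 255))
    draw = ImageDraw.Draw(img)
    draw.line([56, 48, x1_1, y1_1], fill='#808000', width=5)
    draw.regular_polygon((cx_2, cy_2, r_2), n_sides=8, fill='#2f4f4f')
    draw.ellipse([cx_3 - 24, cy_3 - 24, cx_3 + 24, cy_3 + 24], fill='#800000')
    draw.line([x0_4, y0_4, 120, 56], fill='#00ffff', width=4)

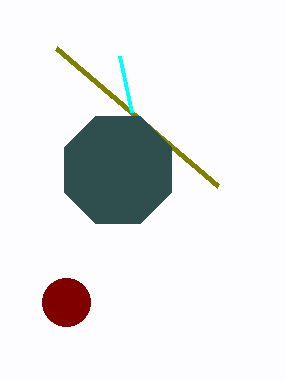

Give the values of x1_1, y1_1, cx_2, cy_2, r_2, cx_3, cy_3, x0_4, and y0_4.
x1_1 = 218, y1_1 = 186, cx_2 = 118, cy_2 = 170, r_2 = 58, cx_3 = 66, cy_3 = 302, x0_4 = 132, y0_4 = 112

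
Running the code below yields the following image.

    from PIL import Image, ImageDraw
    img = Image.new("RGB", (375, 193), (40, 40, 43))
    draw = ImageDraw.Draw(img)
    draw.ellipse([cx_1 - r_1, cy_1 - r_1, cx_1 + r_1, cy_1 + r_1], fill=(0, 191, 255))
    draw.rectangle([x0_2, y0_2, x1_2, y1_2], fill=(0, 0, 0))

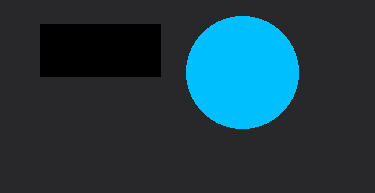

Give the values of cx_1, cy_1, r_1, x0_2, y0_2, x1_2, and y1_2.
cx_1 = 242; cy_1 = 72; r_1 = 56; x0_2 = 40; y0_2 = 24; x1_2 = 160; y1_2 = 76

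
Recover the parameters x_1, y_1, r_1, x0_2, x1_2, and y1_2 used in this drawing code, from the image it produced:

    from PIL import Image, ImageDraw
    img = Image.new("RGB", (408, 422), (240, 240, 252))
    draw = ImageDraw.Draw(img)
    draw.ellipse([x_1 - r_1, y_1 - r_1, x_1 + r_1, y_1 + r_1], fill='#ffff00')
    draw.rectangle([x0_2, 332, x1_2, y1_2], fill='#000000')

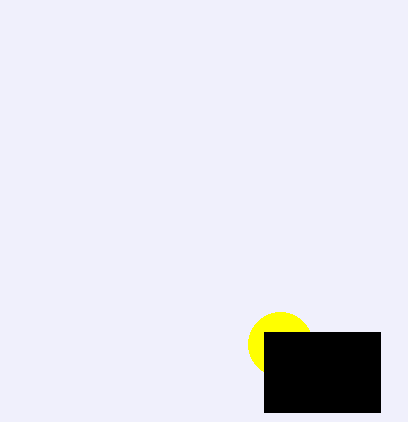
x_1 = 280, y_1 = 344, r_1 = 32, x0_2 = 264, x1_2 = 380, y1_2 = 412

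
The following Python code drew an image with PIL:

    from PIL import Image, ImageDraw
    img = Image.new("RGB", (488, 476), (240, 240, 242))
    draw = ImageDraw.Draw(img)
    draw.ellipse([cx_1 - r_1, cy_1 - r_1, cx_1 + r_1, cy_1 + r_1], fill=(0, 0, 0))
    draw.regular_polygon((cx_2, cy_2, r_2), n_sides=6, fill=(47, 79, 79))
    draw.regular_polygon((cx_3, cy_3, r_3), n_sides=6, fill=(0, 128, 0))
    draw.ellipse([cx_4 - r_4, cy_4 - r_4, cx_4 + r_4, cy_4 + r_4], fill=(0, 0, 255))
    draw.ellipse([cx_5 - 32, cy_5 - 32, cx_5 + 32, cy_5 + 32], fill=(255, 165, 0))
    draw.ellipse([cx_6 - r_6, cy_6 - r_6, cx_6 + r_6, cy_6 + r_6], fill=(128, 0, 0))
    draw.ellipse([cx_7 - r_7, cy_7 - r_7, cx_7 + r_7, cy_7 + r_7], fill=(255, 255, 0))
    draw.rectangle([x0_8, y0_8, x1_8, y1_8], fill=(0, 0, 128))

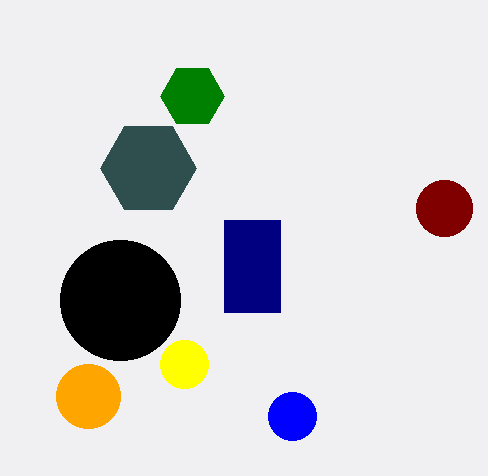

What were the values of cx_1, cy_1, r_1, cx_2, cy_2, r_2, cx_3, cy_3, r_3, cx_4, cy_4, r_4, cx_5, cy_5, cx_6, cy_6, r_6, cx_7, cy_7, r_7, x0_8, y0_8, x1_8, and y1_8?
cx_1 = 120, cy_1 = 300, r_1 = 60, cx_2 = 148, cy_2 = 168, r_2 = 48, cx_3 = 192, cy_3 = 96, r_3 = 32, cx_4 = 292, cy_4 = 416, r_4 = 24, cx_5 = 88, cy_5 = 396, cx_6 = 444, cy_6 = 208, r_6 = 28, cx_7 = 184, cy_7 = 364, r_7 = 24, x0_8 = 224, y0_8 = 220, x1_8 = 280, y1_8 = 312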